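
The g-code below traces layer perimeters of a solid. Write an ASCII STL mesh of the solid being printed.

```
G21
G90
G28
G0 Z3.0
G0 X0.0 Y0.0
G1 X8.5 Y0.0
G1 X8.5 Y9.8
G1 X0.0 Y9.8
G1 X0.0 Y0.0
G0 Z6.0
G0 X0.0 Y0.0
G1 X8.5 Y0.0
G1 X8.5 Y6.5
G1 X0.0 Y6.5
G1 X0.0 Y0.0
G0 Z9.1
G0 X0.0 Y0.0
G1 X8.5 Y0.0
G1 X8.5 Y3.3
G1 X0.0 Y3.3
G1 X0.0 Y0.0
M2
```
solid part
  facet normal 0.0000 0.0000 -1.0000
    outer loop
      vertex 8.5 13.1 0.0
      vertex 8.5 0.0 0.0
      vertex 0.0 0.0 0.0
    endloop
  endfacet
  facet normal 0.0000 0.0000 -1.0000
    outer loop
      vertex 0.0 13.1 0.0
      vertex 8.5 13.1 0.0
      vertex 0.0 0.0 0.0
    endloop
  endfacet
  facet normal 0.0000 -1.0000 0.0000
    outer loop
      vertex 0.0 0.0 0.0
      vertex 8.5 0.0 0.0
      vertex 8.5 0.0 12.1
    endloop
  endfacet
  facet normal 0.0000 -1.0000 0.0000
    outer loop
      vertex 0.0 0.0 0.0
      vertex 8.5 0.0 12.1
      vertex 0.0 0.0 12.1
    endloop
  endfacet
  facet normal 0.0000 0.6785 0.7346
    outer loop
      vertex 0.0 0.0 12.1
      vertex 8.5 0.0 12.1
      vertex 8.5 13.1 0.0
    endloop
  endfacet
  facet normal 0.0000 0.6785 0.7346
    outer loop
      vertex 0.0 0.0 12.1
      vertex 8.5 13.1 0.0
      vertex 0.0 13.1 0.0
    endloop
  endfacet
  facet normal -1.0000 0.0000 0.0000
    outer loop
      vertex 0.0 0.0 12.1
      vertex 0.0 13.1 0.0
      vertex 0.0 0.0 0.0
    endloop
  endfacet
  facet normal 1.0000 0.0000 0.0000
    outer loop
      vertex 8.5 0.0 0.0
      vertex 8.5 13.1 0.0
      vertex 8.5 0.0 12.1
    endloop
  endfacet
endsolid part

The G0 Z moves step by Δz≈3.0 mm. The G1 loops shrink linearly with z, so the solid tapers from its base footprint up to z≈12.1. Closing with a flat bottom cap and the tapered top and triangulating gives 8 facets — a wedge (ramp): 8.5 × 13.1 mm base, rising to 12.1 mm along the y=0 edge and sloping linearly to z=0 at y=13.1.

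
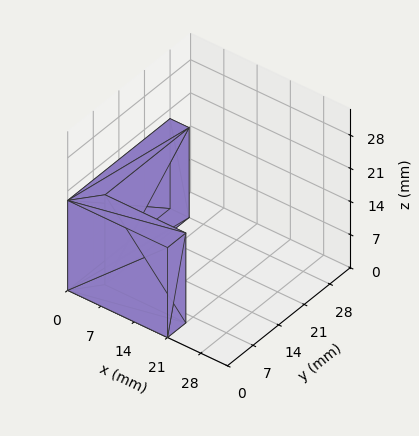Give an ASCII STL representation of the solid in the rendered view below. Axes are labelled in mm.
Reading the render: the shape is an L-shaped prism: outer 21 × 28 mm, arm thicknesses ≈ 5 mm (horizontal) and 4 mm (vertical), extruded 19 mm in z (dimensions read to the nearest mm from the axis ticks). For the STL, each face is triangulated and given an outward normal.

solid part
  facet normal 0.0000 0.0000 -1.0000
    outer loop
      vertex 21.0 5.0 0.0
      vertex 21.0 0.0 0.0
      vertex 0.0 0.0 0.0
    endloop
  endfacet
  facet normal 0.0000 0.0000 -1.0000
    outer loop
      vertex 4.0 5.0 0.0
      vertex 21.0 5.0 0.0
      vertex 0.0 0.0 0.0
    endloop
  endfacet
  facet normal 0.0000 0.0000 -1.0000
    outer loop
      vertex 4.0 28.0 0.0
      vertex 4.0 5.0 0.0
      vertex 0.0 0.0 0.0
    endloop
  endfacet
  facet normal 0.0000 0.0000 -1.0000
    outer loop
      vertex 0.0 28.0 0.0
      vertex 4.0 28.0 0.0
      vertex 0.0 0.0 0.0
    endloop
  endfacet
  facet normal 0.0000 0.0000 1.0000
    outer loop
      vertex 0.0 0.0 19.0
      vertex 21.0 0.0 19.0
      vertex 21.0 5.0 19.0
    endloop
  endfacet
  facet normal 0.0000 0.0000 1.0000
    outer loop
      vertex 0.0 0.0 19.0
      vertex 21.0 5.0 19.0
      vertex 4.0 5.0 19.0
    endloop
  endfacet
  facet normal 0.0000 0.0000 1.0000
    outer loop
      vertex 0.0 0.0 19.0
      vertex 4.0 5.0 19.0
      vertex 4.0 28.0 19.0
    endloop
  endfacet
  facet normal 0.0000 0.0000 1.0000
    outer loop
      vertex 0.0 0.0 19.0
      vertex 4.0 28.0 19.0
      vertex 0.0 28.0 19.0
    endloop
  endfacet
  facet normal 0.0000 -1.0000 0.0000
    outer loop
      vertex 0.0 0.0 0.0
      vertex 21.0 0.0 0.0
      vertex 21.0 0.0 19.0
    endloop
  endfacet
  facet normal 0.0000 -1.0000 0.0000
    outer loop
      vertex 0.0 0.0 0.0
      vertex 21.0 0.0 19.0
      vertex 0.0 0.0 19.0
    endloop
  endfacet
  facet normal 1.0000 0.0000 0.0000
    outer loop
      vertex 21.0 0.0 0.0
      vertex 21.0 5.0 0.0
      vertex 21.0 5.0 19.0
    endloop
  endfacet
  facet normal 1.0000 0.0000 0.0000
    outer loop
      vertex 21.0 0.0 0.0
      vertex 21.0 5.0 19.0
      vertex 21.0 0.0 19.0
    endloop
  endfacet
  facet normal 0.0000 1.0000 0.0000
    outer loop
      vertex 21.0 5.0 0.0
      vertex 4.0 5.0 0.0
      vertex 4.0 5.0 19.0
    endloop
  endfacet
  facet normal 0.0000 1.0000 0.0000
    outer loop
      vertex 21.0 5.0 0.0
      vertex 4.0 5.0 19.0
      vertex 21.0 5.0 19.0
    endloop
  endfacet
  facet normal 1.0000 0.0000 0.0000
    outer loop
      vertex 4.0 5.0 0.0
      vertex 4.0 28.0 0.0
      vertex 4.0 28.0 19.0
    endloop
  endfacet
  facet normal 1.0000 0.0000 0.0000
    outer loop
      vertex 4.0 5.0 0.0
      vertex 4.0 28.0 19.0
      vertex 4.0 5.0 19.0
    endloop
  endfacet
  facet normal 0.0000 1.0000 0.0000
    outer loop
      vertex 4.0 28.0 0.0
      vertex 0.0 28.0 0.0
      vertex 0.0 28.0 19.0
    endloop
  endfacet
  facet normal 0.0000 1.0000 0.0000
    outer loop
      vertex 4.0 28.0 0.0
      vertex 0.0 28.0 19.0
      vertex 4.0 28.0 19.0
    endloop
  endfacet
  facet normal -1.0000 0.0000 0.0000
    outer loop
      vertex 0.0 28.0 0.0
      vertex 0.0 0.0 0.0
      vertex 0.0 0.0 19.0
    endloop
  endfacet
  facet normal -1.0000 0.0000 0.0000
    outer loop
      vertex 0.0 28.0 0.0
      vertex 0.0 0.0 19.0
      vertex 0.0 28.0 19.0
    endloop
  endfacet
endsolid part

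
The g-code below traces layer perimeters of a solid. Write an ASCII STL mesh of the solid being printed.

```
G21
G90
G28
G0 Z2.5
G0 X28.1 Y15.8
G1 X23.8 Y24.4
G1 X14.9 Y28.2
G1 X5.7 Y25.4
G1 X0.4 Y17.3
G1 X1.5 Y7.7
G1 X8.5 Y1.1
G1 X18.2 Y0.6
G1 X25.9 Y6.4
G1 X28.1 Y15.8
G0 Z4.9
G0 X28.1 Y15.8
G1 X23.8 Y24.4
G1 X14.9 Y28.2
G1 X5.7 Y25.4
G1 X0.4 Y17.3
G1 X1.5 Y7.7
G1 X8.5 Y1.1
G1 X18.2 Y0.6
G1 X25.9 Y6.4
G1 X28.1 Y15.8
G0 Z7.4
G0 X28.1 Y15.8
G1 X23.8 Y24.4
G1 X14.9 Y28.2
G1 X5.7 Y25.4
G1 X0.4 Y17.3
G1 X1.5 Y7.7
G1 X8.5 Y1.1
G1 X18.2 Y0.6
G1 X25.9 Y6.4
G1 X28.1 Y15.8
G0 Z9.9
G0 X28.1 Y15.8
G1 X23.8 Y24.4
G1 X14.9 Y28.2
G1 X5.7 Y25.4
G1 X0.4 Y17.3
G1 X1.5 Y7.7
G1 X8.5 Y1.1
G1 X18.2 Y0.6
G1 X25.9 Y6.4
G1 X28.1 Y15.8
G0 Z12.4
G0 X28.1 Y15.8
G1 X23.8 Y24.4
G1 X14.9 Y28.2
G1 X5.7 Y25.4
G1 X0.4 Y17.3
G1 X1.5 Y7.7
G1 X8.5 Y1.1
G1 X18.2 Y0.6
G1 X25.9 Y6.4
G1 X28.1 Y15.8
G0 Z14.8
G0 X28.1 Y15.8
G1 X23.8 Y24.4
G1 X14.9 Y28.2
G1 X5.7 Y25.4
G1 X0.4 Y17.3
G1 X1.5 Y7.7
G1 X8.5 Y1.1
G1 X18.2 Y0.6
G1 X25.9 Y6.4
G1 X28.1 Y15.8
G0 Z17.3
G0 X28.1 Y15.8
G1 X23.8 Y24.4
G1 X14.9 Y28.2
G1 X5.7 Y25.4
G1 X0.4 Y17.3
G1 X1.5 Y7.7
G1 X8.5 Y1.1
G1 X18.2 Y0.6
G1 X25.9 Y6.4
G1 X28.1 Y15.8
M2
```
solid part
  facet normal 0.0000 0.0000 -1.0000
    outer loop
      vertex 14.9 28.2 0.0
      vertex 23.8 24.4 0.0
      vertex 28.1 15.8 0.0
    endloop
  endfacet
  facet normal 0.0000 0.0000 -1.0000
    outer loop
      vertex 5.7 25.4 0.0
      vertex 14.9 28.2 0.0
      vertex 28.1 15.8 0.0
    endloop
  endfacet
  facet normal 0.0000 0.0000 -1.0000
    outer loop
      vertex 0.4 17.3 0.0
      vertex 5.7 25.4 0.0
      vertex 28.1 15.8 0.0
    endloop
  endfacet
  facet normal 0.0000 0.0000 -1.0000
    outer loop
      vertex 1.5 7.7 0.0
      vertex 0.4 17.3 0.0
      vertex 28.1 15.8 0.0
    endloop
  endfacet
  facet normal 0.0000 0.0000 -1.0000
    outer loop
      vertex 8.5 1.1 0.0
      vertex 1.5 7.7 0.0
      vertex 28.1 15.8 0.0
    endloop
  endfacet
  facet normal 0.0000 0.0000 -1.0000
    outer loop
      vertex 18.2 0.6 0.0
      vertex 8.5 1.1 0.0
      vertex 28.1 15.8 0.0
    endloop
  endfacet
  facet normal 0.0000 0.0000 -1.0000
    outer loop
      vertex 25.9 6.4 0.0
      vertex 18.2 0.6 0.0
      vertex 28.1 15.8 0.0
    endloop
  endfacet
  facet normal 0.0000 0.0000 1.0000
    outer loop
      vertex 28.1 15.8 17.3
      vertex 23.8 24.4 17.3
      vertex 14.9 28.2 17.3
    endloop
  endfacet
  facet normal 0.0000 0.0000 1.0000
    outer loop
      vertex 28.1 15.8 17.3
      vertex 14.9 28.2 17.3
      vertex 5.7 25.4 17.3
    endloop
  endfacet
  facet normal 0.0000 0.0000 1.0000
    outer loop
      vertex 28.1 15.8 17.3
      vertex 5.7 25.4 17.3
      vertex 0.4 17.3 17.3
    endloop
  endfacet
  facet normal 0.0000 0.0000 1.0000
    outer loop
      vertex 28.1 15.8 17.3
      vertex 0.4 17.3 17.3
      vertex 1.5 7.7 17.3
    endloop
  endfacet
  facet normal 0.0000 0.0000 1.0000
    outer loop
      vertex 28.1 15.8 17.3
      vertex 1.5 7.7 17.3
      vertex 8.5 1.1 17.3
    endloop
  endfacet
  facet normal 0.0000 0.0000 1.0000
    outer loop
      vertex 28.1 15.8 17.3
      vertex 8.5 1.1 17.3
      vertex 18.2 0.6 17.3
    endloop
  endfacet
  facet normal 0.0000 0.0000 1.0000
    outer loop
      vertex 28.1 15.8 17.3
      vertex 18.2 0.6 17.3
      vertex 25.9 6.4 17.3
    endloop
  endfacet
  facet normal 0.8944 0.4472 0.0000
    outer loop
      vertex 28.1 15.8 0.0
      vertex 23.8 24.4 0.0
      vertex 23.8 24.4 17.3
    endloop
  endfacet
  facet normal 0.8944 0.4472 0.0000
    outer loop
      vertex 28.1 15.8 0.0
      vertex 23.8 24.4 17.3
      vertex 28.1 15.8 17.3
    endloop
  endfacet
  facet normal 0.3927 0.9197 0.0000
    outer loop
      vertex 23.8 24.4 0.0
      vertex 14.9 28.2 0.0
      vertex 14.9 28.2 17.3
    endloop
  endfacet
  facet normal 0.3927 0.9197 0.0000
    outer loop
      vertex 23.8 24.4 0.0
      vertex 14.9 28.2 17.3
      vertex 23.8 24.4 17.3
    endloop
  endfacet
  facet normal -0.2912 0.9567 0.0000
    outer loop
      vertex 14.9 28.2 0.0
      vertex 5.7 25.4 0.0
      vertex 5.7 25.4 17.3
    endloop
  endfacet
  facet normal -0.2912 0.9567 0.0000
    outer loop
      vertex 14.9 28.2 0.0
      vertex 5.7 25.4 17.3
      vertex 14.9 28.2 17.3
    endloop
  endfacet
  facet normal -0.8368 0.5475 0.0000
    outer loop
      vertex 5.7 25.4 0.0
      vertex 0.4 17.3 0.0
      vertex 0.4 17.3 17.3
    endloop
  endfacet
  facet normal -0.8368 0.5475 0.0000
    outer loop
      vertex 5.7 25.4 0.0
      vertex 0.4 17.3 17.3
      vertex 5.7 25.4 17.3
    endloop
  endfacet
  facet normal -0.9935 -0.1138 0.0000
    outer loop
      vertex 0.4 17.3 0.0
      vertex 1.5 7.7 0.0
      vertex 1.5 7.7 17.3
    endloop
  endfacet
  facet normal -0.9935 -0.1138 0.0000
    outer loop
      vertex 0.4 17.3 0.0
      vertex 1.5 7.7 17.3
      vertex 0.4 17.3 17.3
    endloop
  endfacet
  facet normal -0.6860 -0.7276 0.0000
    outer loop
      vertex 1.5 7.7 0.0
      vertex 8.5 1.1 0.0
      vertex 8.5 1.1 17.3
    endloop
  endfacet
  facet normal -0.6860 -0.7276 0.0000
    outer loop
      vertex 1.5 7.7 0.0
      vertex 8.5 1.1 17.3
      vertex 1.5 7.7 17.3
    endloop
  endfacet
  facet normal -0.0515 -0.9987 0.0000
    outer loop
      vertex 8.5 1.1 0.0
      vertex 18.2 0.6 0.0
      vertex 18.2 0.6 17.3
    endloop
  endfacet
  facet normal -0.0515 -0.9987 0.0000
    outer loop
      vertex 8.5 1.1 0.0
      vertex 18.2 0.6 17.3
      vertex 8.5 1.1 17.3
    endloop
  endfacet
  facet normal 0.6017 -0.7988 0.0000
    outer loop
      vertex 18.2 0.6 0.0
      vertex 25.9 6.4 0.0
      vertex 25.9 6.4 17.3
    endloop
  endfacet
  facet normal 0.6017 -0.7988 0.0000
    outer loop
      vertex 18.2 0.6 0.0
      vertex 25.9 6.4 17.3
      vertex 18.2 0.6 17.3
    endloop
  endfacet
  facet normal 0.9737 -0.2279 0.0000
    outer loop
      vertex 25.9 6.4 0.0
      vertex 28.1 15.8 0.0
      vertex 28.1 15.8 17.3
    endloop
  endfacet
  facet normal 0.9737 -0.2279 0.0000
    outer loop
      vertex 25.9 6.4 0.0
      vertex 28.1 15.8 17.3
      vertex 25.9 6.4 17.3
    endloop
  endfacet
endsolid part

The G0 Z moves step by Δz≈2.5 mm. Every layer's G1 loop is the same polygon, so the solid is a straight extrusion of it from z=0 to z≈17.3. Closing with flat bottom and top caps and triangulating gives 32 facets — a regular 9-sided prism (a cylinder approximated with 9 flat sides), circumscribed radius ≈ 14.1 mm, height ≈ 17.3 mm.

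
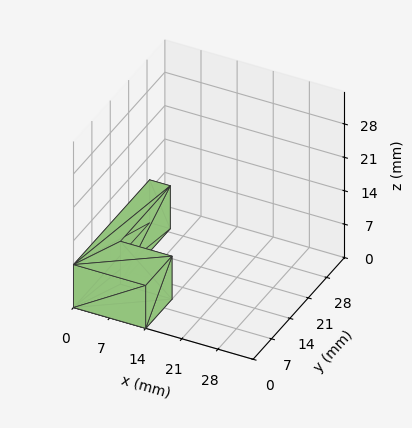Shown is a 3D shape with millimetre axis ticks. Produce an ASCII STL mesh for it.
Reading the render: the shape is an L-shaped prism: outer 14 × 29 mm, arm thicknesses ≈ 10 mm (horizontal) and 4 mm (vertical), extruded 9 mm in z (dimensions read to the nearest mm from the axis ticks). For the STL, each face is triangulated and given an outward normal.

solid part
  facet normal 0.0000 0.0000 -1.0000
    outer loop
      vertex 14.000 10.000 0.000
      vertex 14.000 0.000 0.000
      vertex 0.000 0.000 0.000
    endloop
  endfacet
  facet normal 0.0000 0.0000 -1.0000
    outer loop
      vertex 4.000 10.000 0.000
      vertex 14.000 10.000 0.000
      vertex 0.000 0.000 0.000
    endloop
  endfacet
  facet normal 0.0000 0.0000 -1.0000
    outer loop
      vertex 4.000 29.000 0.000
      vertex 4.000 10.000 0.000
      vertex 0.000 0.000 0.000
    endloop
  endfacet
  facet normal 0.0000 0.0000 -1.0000
    outer loop
      vertex 0.000 29.000 0.000
      vertex 4.000 29.000 0.000
      vertex 0.000 0.000 0.000
    endloop
  endfacet
  facet normal 0.0000 0.0000 1.0000
    outer loop
      vertex 0.000 0.000 9.000
      vertex 14.000 0.000 9.000
      vertex 14.000 10.000 9.000
    endloop
  endfacet
  facet normal 0.0000 0.0000 1.0000
    outer loop
      vertex 0.000 0.000 9.000
      vertex 14.000 10.000 9.000
      vertex 4.000 10.000 9.000
    endloop
  endfacet
  facet normal 0.0000 0.0000 1.0000
    outer loop
      vertex 0.000 0.000 9.000
      vertex 4.000 10.000 9.000
      vertex 4.000 29.000 9.000
    endloop
  endfacet
  facet normal 0.0000 0.0000 1.0000
    outer loop
      vertex 0.000 0.000 9.000
      vertex 4.000 29.000 9.000
      vertex 0.000 29.000 9.000
    endloop
  endfacet
  facet normal 0.0000 -1.0000 0.0000
    outer loop
      vertex 0.000 0.000 0.000
      vertex 14.000 0.000 0.000
      vertex 14.000 0.000 9.000
    endloop
  endfacet
  facet normal 0.0000 -1.0000 0.0000
    outer loop
      vertex 0.000 0.000 0.000
      vertex 14.000 0.000 9.000
      vertex 0.000 0.000 9.000
    endloop
  endfacet
  facet normal 1.0000 0.0000 0.0000
    outer loop
      vertex 14.000 0.000 0.000
      vertex 14.000 10.000 0.000
      vertex 14.000 10.000 9.000
    endloop
  endfacet
  facet normal 1.0000 0.0000 0.0000
    outer loop
      vertex 14.000 0.000 0.000
      vertex 14.000 10.000 9.000
      vertex 14.000 0.000 9.000
    endloop
  endfacet
  facet normal 0.0000 1.0000 0.0000
    outer loop
      vertex 14.000 10.000 0.000
      vertex 4.000 10.000 0.000
      vertex 4.000 10.000 9.000
    endloop
  endfacet
  facet normal 0.0000 1.0000 0.0000
    outer loop
      vertex 14.000 10.000 0.000
      vertex 4.000 10.000 9.000
      vertex 14.000 10.000 9.000
    endloop
  endfacet
  facet normal 1.0000 0.0000 0.0000
    outer loop
      vertex 4.000 10.000 0.000
      vertex 4.000 29.000 0.000
      vertex 4.000 29.000 9.000
    endloop
  endfacet
  facet normal 1.0000 0.0000 0.0000
    outer loop
      vertex 4.000 10.000 0.000
      vertex 4.000 29.000 9.000
      vertex 4.000 10.000 9.000
    endloop
  endfacet
  facet normal 0.0000 1.0000 0.0000
    outer loop
      vertex 4.000 29.000 0.000
      vertex 0.000 29.000 0.000
      vertex 0.000 29.000 9.000
    endloop
  endfacet
  facet normal 0.0000 1.0000 0.0000
    outer loop
      vertex 4.000 29.000 0.000
      vertex 0.000 29.000 9.000
      vertex 4.000 29.000 9.000
    endloop
  endfacet
  facet normal -1.0000 0.0000 0.0000
    outer loop
      vertex 0.000 29.000 0.000
      vertex 0.000 0.000 0.000
      vertex 0.000 0.000 9.000
    endloop
  endfacet
  facet normal -1.0000 0.0000 0.0000
    outer loop
      vertex 0.000 29.000 0.000
      vertex 0.000 0.000 9.000
      vertex 0.000 29.000 9.000
    endloop
  endfacet
endsolid part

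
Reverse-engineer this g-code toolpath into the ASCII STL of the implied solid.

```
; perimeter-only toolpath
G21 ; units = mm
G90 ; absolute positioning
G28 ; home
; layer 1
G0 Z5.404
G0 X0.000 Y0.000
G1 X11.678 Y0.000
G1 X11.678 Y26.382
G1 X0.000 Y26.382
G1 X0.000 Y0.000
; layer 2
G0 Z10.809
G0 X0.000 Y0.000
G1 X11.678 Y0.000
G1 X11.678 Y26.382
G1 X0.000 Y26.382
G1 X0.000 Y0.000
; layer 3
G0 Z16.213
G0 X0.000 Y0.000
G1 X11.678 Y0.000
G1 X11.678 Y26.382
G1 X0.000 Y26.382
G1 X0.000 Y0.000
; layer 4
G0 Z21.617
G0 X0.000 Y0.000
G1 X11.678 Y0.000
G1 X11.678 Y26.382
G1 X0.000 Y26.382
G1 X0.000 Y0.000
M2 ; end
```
solid part
  facet normal 0.0000 0.0000 -1.0000
    outer loop
      vertex 11.678 26.382 0.000
      vertex 11.678 0.000 0.000
      vertex 0.000 0.000 0.000
    endloop
  endfacet
  facet normal 0.0000 0.0000 -1.0000
    outer loop
      vertex 0.000 26.382 0.000
      vertex 11.678 26.382 0.000
      vertex 0.000 0.000 0.000
    endloop
  endfacet
  facet normal 0.0000 0.0000 1.0000
    outer loop
      vertex 0.000 0.000 21.617
      vertex 11.678 0.000 21.617
      vertex 11.678 26.382 21.617
    endloop
  endfacet
  facet normal 0.0000 0.0000 1.0000
    outer loop
      vertex 0.000 0.000 21.617
      vertex 11.678 26.382 21.617
      vertex 0.000 26.382 21.617
    endloop
  endfacet
  facet normal 0.0000 -1.0000 0.0000
    outer loop
      vertex 0.000 0.000 0.000
      vertex 11.678 0.000 0.000
      vertex 11.678 0.000 21.617
    endloop
  endfacet
  facet normal 0.0000 -1.0000 0.0000
    outer loop
      vertex 0.000 0.000 0.000
      vertex 11.678 0.000 21.617
      vertex 0.000 0.000 21.617
    endloop
  endfacet
  facet normal 0.0000 1.0000 0.0000
    outer loop
      vertex 11.678 26.382 21.617
      vertex 11.678 26.382 0.000
      vertex 0.000 26.382 0.000
    endloop
  endfacet
  facet normal 0.0000 1.0000 0.0000
    outer loop
      vertex 0.000 26.382 21.617
      vertex 11.678 26.382 21.617
      vertex 0.000 26.382 0.000
    endloop
  endfacet
  facet normal -1.0000 0.0000 0.0000
    outer loop
      vertex 0.000 26.382 21.617
      vertex 0.000 26.382 0.000
      vertex 0.000 0.000 0.000
    endloop
  endfacet
  facet normal -1.0000 0.0000 0.0000
    outer loop
      vertex 0.000 0.000 21.617
      vertex 0.000 26.382 21.617
      vertex 0.000 0.000 0.000
    endloop
  endfacet
  facet normal 1.0000 0.0000 0.0000
    outer loop
      vertex 11.678 0.000 0.000
      vertex 11.678 26.382 0.000
      vertex 11.678 26.382 21.617
    endloop
  endfacet
  facet normal 1.0000 0.0000 0.0000
    outer loop
      vertex 11.678 0.000 0.000
      vertex 11.678 26.382 21.617
      vertex 11.678 0.000 21.617
    endloop
  endfacet
endsolid part

The G0 Z moves step by Δz≈5.404 mm. Every layer's G1 loop is the same polygon, so the solid is a straight extrusion of it from z=0 to z≈21.6. Closing with flat bottom and top caps and triangulating gives 12 facets — a rectangular box, roughly 11.7 × 26.4 mm footprint and 21.6 mm tall.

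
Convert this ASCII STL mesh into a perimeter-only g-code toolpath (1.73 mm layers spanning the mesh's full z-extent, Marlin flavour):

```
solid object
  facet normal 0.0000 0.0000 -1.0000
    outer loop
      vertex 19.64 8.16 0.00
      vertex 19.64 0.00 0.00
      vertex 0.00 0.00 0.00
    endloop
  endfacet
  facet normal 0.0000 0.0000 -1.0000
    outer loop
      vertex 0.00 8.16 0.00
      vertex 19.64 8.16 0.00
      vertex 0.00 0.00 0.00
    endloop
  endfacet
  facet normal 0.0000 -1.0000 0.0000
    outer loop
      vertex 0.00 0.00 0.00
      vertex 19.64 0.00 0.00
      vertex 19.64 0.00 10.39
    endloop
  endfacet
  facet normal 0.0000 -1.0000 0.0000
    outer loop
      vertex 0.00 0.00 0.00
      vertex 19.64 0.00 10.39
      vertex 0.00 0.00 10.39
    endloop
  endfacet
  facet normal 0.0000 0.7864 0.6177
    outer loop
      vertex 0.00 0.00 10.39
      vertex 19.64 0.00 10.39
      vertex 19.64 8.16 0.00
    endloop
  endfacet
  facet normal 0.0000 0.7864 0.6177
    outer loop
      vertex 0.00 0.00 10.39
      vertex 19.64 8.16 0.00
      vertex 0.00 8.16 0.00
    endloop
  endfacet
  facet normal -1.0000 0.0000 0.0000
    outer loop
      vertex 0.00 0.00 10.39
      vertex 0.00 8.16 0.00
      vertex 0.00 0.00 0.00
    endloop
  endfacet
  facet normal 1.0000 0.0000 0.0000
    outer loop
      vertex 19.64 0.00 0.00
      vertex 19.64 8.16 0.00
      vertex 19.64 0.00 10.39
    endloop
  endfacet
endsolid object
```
; perimeter-only toolpath
G21 ; units = mm
G90 ; absolute positioning
G28 ; home
; layer 1
G0 Z1.73
G0 X0.00 Y0.00
G1 X19.64 Y0.00
G1 X19.64 Y6.80
G1 X0.00 Y6.80
G1 X0.00 Y0.00
; layer 2
G0 Z3.46
G0 X0.00 Y0.00
G1 X19.64 Y0.00
G1 X19.64 Y5.44
G1 X0.00 Y5.44
G1 X0.00 Y0.00
; layer 3
G0 Z5.20
G0 X0.00 Y0.00
G1 X19.64 Y0.00
G1 X19.64 Y4.08
G1 X0.00 Y4.08
G1 X0.00 Y0.00
; layer 4
G0 Z6.93
G0 X0.00 Y0.00
G1 X19.64 Y0.00
G1 X19.64 Y2.72
G1 X0.00 Y2.72
G1 X0.00 Y0.00
; layer 5
G0 Z8.66
G0 X0.00 Y0.00
G1 X19.64 Y0.00
G1 X19.64 Y1.36
G1 X0.00 Y1.36
G1 X0.00 Y0.00
M2 ; end

The solid is a wedge (ramp): 19.6 × 8.16 mm base, rising to 10.4 mm along the y=0 edge and sloping linearly to z=0 at y=8.16. Slicing at Δz = 1.73 mm — 6 equal slices spanning the solid's height, so layer i sits at z = i·h/6 — gives 5 non-empty perimeters. Each is a 4-segment closed polygon; G0 lifts to the layer z and rapids to the start vertex, then G1 traces the edges. The cross-section shrinks linearly with z (the slice at the apex is degenerate and omitted).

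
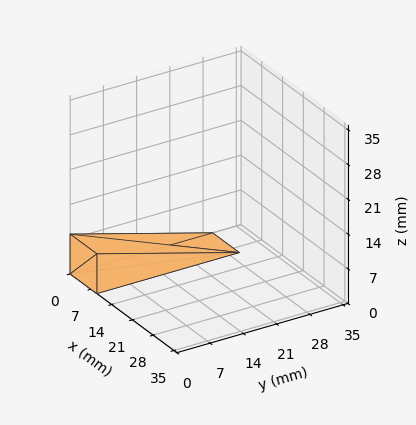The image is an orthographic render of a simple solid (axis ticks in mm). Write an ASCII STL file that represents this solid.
Reading the render: the shape is a wedge (ramp): 9 × 30 mm base, rising to 8 mm along the y=0 edge and sloping linearly to z=0 at y=30 (dimensions read to the nearest mm from the axis ticks). For the STL, each face is triangulated and given an outward normal.

solid part
  facet normal 0.0000 0.0000 -1.0000
    outer loop
      vertex 9.000 30.000 0.000
      vertex 9.000 0.000 0.000
      vertex 0.000 0.000 0.000
    endloop
  endfacet
  facet normal 0.0000 0.0000 -1.0000
    outer loop
      vertex 0.000 30.000 0.000
      vertex 9.000 30.000 0.000
      vertex 0.000 0.000 0.000
    endloop
  endfacet
  facet normal 0.0000 -1.0000 0.0000
    outer loop
      vertex 0.000 0.000 0.000
      vertex 9.000 0.000 0.000
      vertex 9.000 0.000 8.000
    endloop
  endfacet
  facet normal 0.0000 -1.0000 0.0000
    outer loop
      vertex 0.000 0.000 0.000
      vertex 9.000 0.000 8.000
      vertex 0.000 0.000 8.000
    endloop
  endfacet
  facet normal 0.0000 0.2577 0.9662
    outer loop
      vertex 0.000 0.000 8.000
      vertex 9.000 0.000 8.000
      vertex 9.000 30.000 0.000
    endloop
  endfacet
  facet normal 0.0000 0.2577 0.9662
    outer loop
      vertex 0.000 0.000 8.000
      vertex 9.000 30.000 0.000
      vertex 0.000 30.000 0.000
    endloop
  endfacet
  facet normal -1.0000 0.0000 0.0000
    outer loop
      vertex 0.000 0.000 8.000
      vertex 0.000 30.000 0.000
      vertex 0.000 0.000 0.000
    endloop
  endfacet
  facet normal 1.0000 0.0000 0.0000
    outer loop
      vertex 9.000 0.000 0.000
      vertex 9.000 30.000 0.000
      vertex 9.000 0.000 8.000
    endloop
  endfacet
endsolid part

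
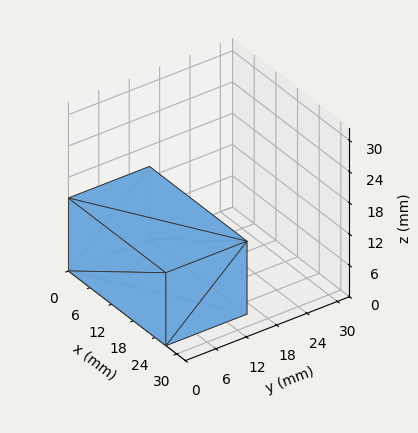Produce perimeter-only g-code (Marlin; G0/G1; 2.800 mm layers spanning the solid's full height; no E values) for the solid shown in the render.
Reading the render: the shape is a rectangular box, roughly 27 × 16 mm footprint and 14 mm tall (dimensions read to the nearest mm from the axis ticks). For the g-code, the solid's height is divided into equal slices at the stated Δz and each level perimeter traced with G1 moves after a G0 lift.

; perimeter-only toolpath
G21 ; units = mm
G90 ; absolute positioning
G28 ; home
; layer 1
G0 Z2.800
G0 X0.000 Y0.000
G1 X27.000 Y0.000
G1 X27.000 Y16.000
G1 X0.000 Y16.000
G1 X0.000 Y0.000
; layer 2
G0 Z5.600
G0 X0.000 Y0.000
G1 X27.000 Y0.000
G1 X27.000 Y16.000
G1 X0.000 Y16.000
G1 X0.000 Y0.000
; layer 3
G0 Z8.400
G0 X0.000 Y0.000
G1 X27.000 Y0.000
G1 X27.000 Y16.000
G1 X0.000 Y16.000
G1 X0.000 Y0.000
; layer 4
G0 Z11.200
G0 X0.000 Y0.000
G1 X27.000 Y0.000
G1 X27.000 Y16.000
G1 X0.000 Y16.000
G1 X0.000 Y0.000
; layer 5
G0 Z14.000
G0 X0.000 Y0.000
G1 X27.000 Y0.000
G1 X27.000 Y16.000
G1 X0.000 Y16.000
G1 X0.000 Y0.000
M2 ; end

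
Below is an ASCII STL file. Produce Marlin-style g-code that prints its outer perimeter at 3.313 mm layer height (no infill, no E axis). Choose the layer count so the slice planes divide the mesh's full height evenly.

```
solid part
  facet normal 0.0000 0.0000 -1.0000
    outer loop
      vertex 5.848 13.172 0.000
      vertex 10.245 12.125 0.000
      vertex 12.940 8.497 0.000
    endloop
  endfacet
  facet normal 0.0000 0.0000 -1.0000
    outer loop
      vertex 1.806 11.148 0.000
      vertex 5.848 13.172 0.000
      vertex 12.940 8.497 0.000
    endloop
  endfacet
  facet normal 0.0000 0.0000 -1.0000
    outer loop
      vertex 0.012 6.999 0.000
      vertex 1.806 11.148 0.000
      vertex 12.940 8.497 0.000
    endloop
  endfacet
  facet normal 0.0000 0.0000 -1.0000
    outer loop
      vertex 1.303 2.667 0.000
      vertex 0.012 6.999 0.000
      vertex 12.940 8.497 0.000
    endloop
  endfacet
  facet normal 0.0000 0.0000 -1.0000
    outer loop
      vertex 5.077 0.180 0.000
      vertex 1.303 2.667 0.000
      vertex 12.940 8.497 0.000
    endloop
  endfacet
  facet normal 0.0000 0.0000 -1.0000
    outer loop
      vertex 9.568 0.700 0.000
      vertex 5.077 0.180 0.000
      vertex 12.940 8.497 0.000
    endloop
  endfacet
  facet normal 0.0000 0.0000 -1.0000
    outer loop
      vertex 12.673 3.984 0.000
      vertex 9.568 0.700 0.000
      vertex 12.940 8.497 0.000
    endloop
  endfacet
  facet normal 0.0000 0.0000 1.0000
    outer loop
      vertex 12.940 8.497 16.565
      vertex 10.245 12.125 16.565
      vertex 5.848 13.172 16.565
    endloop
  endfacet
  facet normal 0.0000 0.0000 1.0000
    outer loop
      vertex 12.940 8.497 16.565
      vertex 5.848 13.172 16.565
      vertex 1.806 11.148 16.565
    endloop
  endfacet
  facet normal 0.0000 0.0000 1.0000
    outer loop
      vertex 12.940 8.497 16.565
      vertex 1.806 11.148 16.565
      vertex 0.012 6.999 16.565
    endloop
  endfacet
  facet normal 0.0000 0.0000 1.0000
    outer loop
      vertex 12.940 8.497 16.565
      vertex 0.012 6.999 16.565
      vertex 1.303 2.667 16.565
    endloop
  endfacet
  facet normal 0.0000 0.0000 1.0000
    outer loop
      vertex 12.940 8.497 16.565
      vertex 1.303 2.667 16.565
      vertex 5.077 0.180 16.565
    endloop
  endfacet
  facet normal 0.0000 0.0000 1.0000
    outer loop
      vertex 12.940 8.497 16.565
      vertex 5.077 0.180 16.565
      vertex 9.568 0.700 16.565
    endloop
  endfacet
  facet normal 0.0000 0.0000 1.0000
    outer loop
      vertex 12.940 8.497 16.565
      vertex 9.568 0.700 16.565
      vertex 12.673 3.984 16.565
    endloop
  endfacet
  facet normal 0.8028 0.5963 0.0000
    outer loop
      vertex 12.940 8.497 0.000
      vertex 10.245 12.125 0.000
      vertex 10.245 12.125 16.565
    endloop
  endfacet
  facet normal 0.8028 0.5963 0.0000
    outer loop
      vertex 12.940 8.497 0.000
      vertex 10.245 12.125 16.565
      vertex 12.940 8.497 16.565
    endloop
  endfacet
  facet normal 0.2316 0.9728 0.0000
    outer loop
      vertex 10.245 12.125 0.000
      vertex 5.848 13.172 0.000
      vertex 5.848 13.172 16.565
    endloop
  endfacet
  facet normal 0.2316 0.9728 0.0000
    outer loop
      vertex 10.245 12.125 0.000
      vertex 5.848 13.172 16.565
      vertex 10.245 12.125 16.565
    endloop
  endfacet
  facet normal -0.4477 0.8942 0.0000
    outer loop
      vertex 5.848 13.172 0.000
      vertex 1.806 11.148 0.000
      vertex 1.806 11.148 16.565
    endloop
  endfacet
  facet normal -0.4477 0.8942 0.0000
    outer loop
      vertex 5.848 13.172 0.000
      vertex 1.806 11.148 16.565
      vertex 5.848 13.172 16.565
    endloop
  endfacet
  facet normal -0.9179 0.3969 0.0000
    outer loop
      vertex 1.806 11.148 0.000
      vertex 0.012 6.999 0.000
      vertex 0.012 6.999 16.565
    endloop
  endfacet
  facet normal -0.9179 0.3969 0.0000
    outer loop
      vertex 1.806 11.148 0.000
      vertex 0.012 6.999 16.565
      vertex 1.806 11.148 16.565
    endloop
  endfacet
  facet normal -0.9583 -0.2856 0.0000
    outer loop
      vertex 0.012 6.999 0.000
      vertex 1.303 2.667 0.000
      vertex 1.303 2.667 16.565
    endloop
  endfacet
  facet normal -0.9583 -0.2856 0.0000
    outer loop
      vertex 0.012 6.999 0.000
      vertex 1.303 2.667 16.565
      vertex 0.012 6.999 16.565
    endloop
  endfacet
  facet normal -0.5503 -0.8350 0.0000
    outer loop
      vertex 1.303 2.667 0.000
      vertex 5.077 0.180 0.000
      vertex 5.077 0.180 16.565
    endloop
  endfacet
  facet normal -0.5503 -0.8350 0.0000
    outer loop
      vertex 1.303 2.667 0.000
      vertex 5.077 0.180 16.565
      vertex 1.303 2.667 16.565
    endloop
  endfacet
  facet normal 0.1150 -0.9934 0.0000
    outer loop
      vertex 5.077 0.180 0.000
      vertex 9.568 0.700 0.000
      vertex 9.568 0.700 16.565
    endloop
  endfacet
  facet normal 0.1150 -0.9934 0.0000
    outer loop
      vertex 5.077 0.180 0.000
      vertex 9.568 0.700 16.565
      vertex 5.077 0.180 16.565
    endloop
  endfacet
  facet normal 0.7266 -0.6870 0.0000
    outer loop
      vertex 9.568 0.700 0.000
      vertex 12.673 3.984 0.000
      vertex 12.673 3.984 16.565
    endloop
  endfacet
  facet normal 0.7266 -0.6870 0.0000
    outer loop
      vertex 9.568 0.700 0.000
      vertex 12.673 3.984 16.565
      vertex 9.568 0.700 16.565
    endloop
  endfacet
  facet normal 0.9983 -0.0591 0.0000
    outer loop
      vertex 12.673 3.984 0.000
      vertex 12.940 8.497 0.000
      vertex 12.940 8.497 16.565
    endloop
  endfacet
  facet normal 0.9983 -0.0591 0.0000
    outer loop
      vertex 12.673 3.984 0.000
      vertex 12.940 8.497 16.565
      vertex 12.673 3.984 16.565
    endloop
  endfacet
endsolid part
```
; perimeter-only toolpath
G21 ; units = mm
G90 ; absolute positioning
G28 ; home
; layer 1
G0 Z3.313
G0 X12.940 Y8.497
G1 X10.245 Y12.125
G1 X5.848 Y13.172
G1 X1.806 Y11.148
G1 X0.012 Y6.999
G1 X1.303 Y2.667
G1 X5.077 Y0.180
G1 X9.568 Y0.700
G1 X12.673 Y3.984
G1 X12.940 Y8.497
; layer 2
G0 Z6.626
G0 X12.940 Y8.497
G1 X10.245 Y12.125
G1 X5.848 Y13.172
G1 X1.806 Y11.148
G1 X0.012 Y6.999
G1 X1.303 Y2.667
G1 X5.077 Y0.180
G1 X9.568 Y0.700
G1 X12.673 Y3.984
G1 X12.940 Y8.497
; layer 3
G0 Z9.939
G0 X12.940 Y8.497
G1 X10.245 Y12.125
G1 X5.848 Y13.172
G1 X1.806 Y11.148
G1 X0.012 Y6.999
G1 X1.303 Y2.667
G1 X5.077 Y0.180
G1 X9.568 Y0.700
G1 X12.673 Y3.984
G1 X12.940 Y8.497
; layer 4
G0 Z13.252
G0 X12.940 Y8.497
G1 X10.245 Y12.125
G1 X5.848 Y13.172
G1 X1.806 Y11.148
G1 X0.012 Y6.999
G1 X1.303 Y2.667
G1 X5.077 Y0.180
G1 X9.568 Y0.700
G1 X12.673 Y3.984
G1 X12.940 Y8.497
; layer 5
G0 Z16.565
G0 X12.940 Y8.497
G1 X10.245 Y12.125
G1 X5.848 Y13.172
G1 X1.806 Y11.148
G1 X0.012 Y6.999
G1 X1.303 Y2.667
G1 X5.077 Y0.180
G1 X9.568 Y0.700
G1 X12.673 Y3.984
G1 X12.940 Y8.497
M2 ; end

The solid is a regular 9-sided prism (a cylinder approximated with 9 flat sides), circumscribed radius ≈ 6.61 mm, height ≈ 16.6 mm. Slicing at Δz = 3.313 mm — 5 equal slices spanning the solid's height, so layer i sits at z = i·h/5 — gives 5 non-empty perimeters. Each is a 9-segment closed polygon; G0 lifts to the layer z and rapids to the start vertex, then G1 traces the edges.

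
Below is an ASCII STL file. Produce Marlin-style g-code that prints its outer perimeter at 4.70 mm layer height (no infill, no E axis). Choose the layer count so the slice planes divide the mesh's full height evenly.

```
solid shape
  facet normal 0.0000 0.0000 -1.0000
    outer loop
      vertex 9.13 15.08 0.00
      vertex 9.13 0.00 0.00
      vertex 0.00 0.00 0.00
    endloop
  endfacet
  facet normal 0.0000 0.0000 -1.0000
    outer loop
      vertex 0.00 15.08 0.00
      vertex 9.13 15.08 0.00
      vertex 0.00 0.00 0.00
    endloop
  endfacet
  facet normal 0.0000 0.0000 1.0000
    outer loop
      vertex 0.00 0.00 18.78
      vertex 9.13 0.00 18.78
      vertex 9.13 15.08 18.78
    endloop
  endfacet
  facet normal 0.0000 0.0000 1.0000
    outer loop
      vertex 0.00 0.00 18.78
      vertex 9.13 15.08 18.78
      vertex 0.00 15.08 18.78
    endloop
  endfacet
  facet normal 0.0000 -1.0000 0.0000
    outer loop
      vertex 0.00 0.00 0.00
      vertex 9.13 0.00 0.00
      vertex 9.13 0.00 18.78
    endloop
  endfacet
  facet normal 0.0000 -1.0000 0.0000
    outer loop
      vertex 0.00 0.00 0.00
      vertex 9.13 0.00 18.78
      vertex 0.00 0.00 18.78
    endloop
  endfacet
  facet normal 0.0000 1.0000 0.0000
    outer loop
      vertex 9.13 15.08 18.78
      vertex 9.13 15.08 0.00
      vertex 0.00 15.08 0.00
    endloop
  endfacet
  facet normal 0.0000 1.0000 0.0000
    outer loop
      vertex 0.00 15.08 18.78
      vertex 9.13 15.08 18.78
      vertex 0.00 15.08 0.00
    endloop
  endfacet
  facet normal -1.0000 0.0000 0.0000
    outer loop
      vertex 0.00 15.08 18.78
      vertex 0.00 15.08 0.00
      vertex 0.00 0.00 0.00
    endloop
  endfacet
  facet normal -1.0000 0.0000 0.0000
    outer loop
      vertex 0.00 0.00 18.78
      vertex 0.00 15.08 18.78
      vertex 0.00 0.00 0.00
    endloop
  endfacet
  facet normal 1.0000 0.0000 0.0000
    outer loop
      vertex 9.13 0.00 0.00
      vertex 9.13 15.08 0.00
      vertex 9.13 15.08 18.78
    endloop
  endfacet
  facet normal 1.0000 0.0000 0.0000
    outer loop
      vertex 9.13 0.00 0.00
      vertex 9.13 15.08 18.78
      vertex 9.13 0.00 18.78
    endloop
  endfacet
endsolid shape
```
; perimeter-only toolpath
G21 ; units = mm
G90 ; absolute positioning
G28 ; home
; layer 1
G0 Z4.70
G0 X0.00 Y0.00
G1 X9.13 Y0.00
G1 X9.13 Y15.08
G1 X0.00 Y15.08
G1 X0.00 Y0.00
; layer 2
G0 Z9.39
G0 X0.00 Y0.00
G1 X9.13 Y0.00
G1 X9.13 Y15.08
G1 X0.00 Y15.08
G1 X0.00 Y0.00
; layer 3
G0 Z14.09
G0 X0.00 Y0.00
G1 X9.13 Y0.00
G1 X9.13 Y15.08
G1 X0.00 Y15.08
G1 X0.00 Y0.00
; layer 4
G0 Z18.78
G0 X0.00 Y0.00
G1 X9.13 Y0.00
G1 X9.13 Y15.08
G1 X0.00 Y15.08
G1 X0.00 Y0.00
M2 ; end

The solid is a rectangular box, roughly 9.13 × 15.1 mm footprint and 18.8 mm tall. Slicing at Δz = 4.70 mm — 4 equal slices spanning the solid's height, so layer i sits at z = i·h/4 — gives 4 non-empty perimeters. Each is a 4-segment closed polygon; G0 lifts to the layer z and rapids to the start vertex, then G1 traces the edges.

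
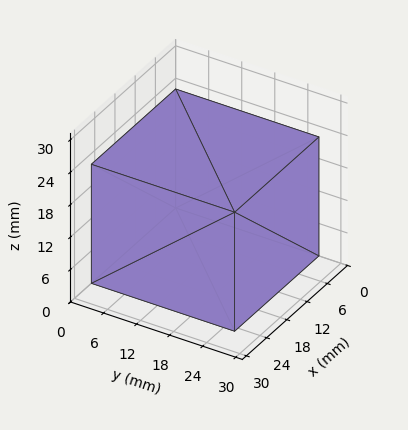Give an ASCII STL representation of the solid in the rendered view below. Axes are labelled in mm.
Reading the render: the shape is a rectangular box, roughly 25 × 26 mm footprint and 22 mm tall (dimensions read to the nearest mm from the axis ticks). For the STL, each face is triangulated and given an outward normal.

solid part
  facet normal 0.0000 0.0000 -1.0000
    outer loop
      vertex 25.0 26.0 0.0
      vertex 25.0 0.0 0.0
      vertex 0.0 0.0 0.0
    endloop
  endfacet
  facet normal 0.0000 0.0000 -1.0000
    outer loop
      vertex 0.0 26.0 0.0
      vertex 25.0 26.0 0.0
      vertex 0.0 0.0 0.0
    endloop
  endfacet
  facet normal 0.0000 0.0000 1.0000
    outer loop
      vertex 0.0 0.0 22.0
      vertex 25.0 0.0 22.0
      vertex 25.0 26.0 22.0
    endloop
  endfacet
  facet normal 0.0000 0.0000 1.0000
    outer loop
      vertex 0.0 0.0 22.0
      vertex 25.0 26.0 22.0
      vertex 0.0 26.0 22.0
    endloop
  endfacet
  facet normal 0.0000 -1.0000 0.0000
    outer loop
      vertex 0.0 0.0 0.0
      vertex 25.0 0.0 0.0
      vertex 25.0 0.0 22.0
    endloop
  endfacet
  facet normal 0.0000 -1.0000 0.0000
    outer loop
      vertex 0.0 0.0 0.0
      vertex 25.0 0.0 22.0
      vertex 0.0 0.0 22.0
    endloop
  endfacet
  facet normal 0.0000 1.0000 0.0000
    outer loop
      vertex 25.0 26.0 22.0
      vertex 25.0 26.0 0.0
      vertex 0.0 26.0 0.0
    endloop
  endfacet
  facet normal 0.0000 1.0000 0.0000
    outer loop
      vertex 0.0 26.0 22.0
      vertex 25.0 26.0 22.0
      vertex 0.0 26.0 0.0
    endloop
  endfacet
  facet normal -1.0000 0.0000 0.0000
    outer loop
      vertex 0.0 26.0 22.0
      vertex 0.0 26.0 0.0
      vertex 0.0 0.0 0.0
    endloop
  endfacet
  facet normal -1.0000 0.0000 0.0000
    outer loop
      vertex 0.0 0.0 22.0
      vertex 0.0 26.0 22.0
      vertex 0.0 0.0 0.0
    endloop
  endfacet
  facet normal 1.0000 0.0000 0.0000
    outer loop
      vertex 25.0 0.0 0.0
      vertex 25.0 26.0 0.0
      vertex 25.0 26.0 22.0
    endloop
  endfacet
  facet normal 1.0000 0.0000 0.0000
    outer loop
      vertex 25.0 0.0 0.0
      vertex 25.0 26.0 22.0
      vertex 25.0 0.0 22.0
    endloop
  endfacet
endsolid part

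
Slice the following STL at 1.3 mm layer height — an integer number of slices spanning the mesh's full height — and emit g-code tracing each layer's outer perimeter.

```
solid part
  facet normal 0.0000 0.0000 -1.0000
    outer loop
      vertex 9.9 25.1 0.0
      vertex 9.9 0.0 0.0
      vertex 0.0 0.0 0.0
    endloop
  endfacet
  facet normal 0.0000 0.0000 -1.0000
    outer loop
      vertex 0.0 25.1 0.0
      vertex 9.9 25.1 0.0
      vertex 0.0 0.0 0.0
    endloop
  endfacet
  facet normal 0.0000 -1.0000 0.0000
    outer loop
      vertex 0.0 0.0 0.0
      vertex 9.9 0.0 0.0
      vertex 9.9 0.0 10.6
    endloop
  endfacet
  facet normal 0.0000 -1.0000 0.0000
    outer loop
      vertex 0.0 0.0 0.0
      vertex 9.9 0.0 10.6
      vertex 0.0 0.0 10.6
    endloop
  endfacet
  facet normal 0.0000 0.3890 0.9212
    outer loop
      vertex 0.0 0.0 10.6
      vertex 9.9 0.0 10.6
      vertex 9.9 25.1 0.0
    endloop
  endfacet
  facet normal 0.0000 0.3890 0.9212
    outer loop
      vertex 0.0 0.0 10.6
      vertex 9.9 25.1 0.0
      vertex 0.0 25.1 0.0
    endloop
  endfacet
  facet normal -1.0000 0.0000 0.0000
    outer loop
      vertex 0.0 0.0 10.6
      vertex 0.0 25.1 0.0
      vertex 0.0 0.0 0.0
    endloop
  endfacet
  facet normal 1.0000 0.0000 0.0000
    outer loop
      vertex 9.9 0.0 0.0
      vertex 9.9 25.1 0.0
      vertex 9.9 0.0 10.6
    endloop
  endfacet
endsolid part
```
; perimeter-only toolpath
G21 ; units = mm
G90 ; absolute positioning
G28 ; home
; layer 1
G0 Z1.3
G0 X0.0 Y0.0
G1 X9.9 Y0.0
G1 X9.9 Y22.0
G1 X0.0 Y22.0
G1 X0.0 Y0.0
; layer 2
G0 Z2.6
G0 X0.0 Y0.0
G1 X9.9 Y0.0
G1 X9.9 Y18.8
G1 X0.0 Y18.8
G1 X0.0 Y0.0
; layer 3
G0 Z4.0
G0 X0.0 Y0.0
G1 X9.9 Y0.0
G1 X9.9 Y15.7
G1 X0.0 Y15.7
G1 X0.0 Y0.0
; layer 4
G0 Z5.3
G0 X0.0 Y0.0
G1 X9.9 Y0.0
G1 X9.9 Y12.6
G1 X0.0 Y12.6
G1 X0.0 Y0.0
; layer 5
G0 Z6.6
G0 X0.0 Y0.0
G1 X9.9 Y0.0
G1 X9.9 Y9.4
G1 X0.0 Y9.4
G1 X0.0 Y0.0
; layer 6
G0 Z7.9
G0 X0.0 Y0.0
G1 X9.9 Y0.0
G1 X9.9 Y6.3
G1 X0.0 Y6.3
G1 X0.0 Y0.0
; layer 7
G0 Z9.3
G0 X0.0 Y0.0
G1 X9.9 Y0.0
G1 X9.9 Y3.1
G1 X0.0 Y3.1
G1 X0.0 Y0.0
M2 ; end

The solid is a wedge (ramp): 9.9 × 25.1 mm base, rising to 10.6 mm along the y=0 edge and sloping linearly to z=0 at y=25.1. Slicing at Δz = 1.3 mm — 8 equal slices spanning the solid's height, so layer i sits at z = i·h/8 — gives 7 non-empty perimeters. Each is a 4-segment closed polygon; G0 lifts to the layer z and rapids to the start vertex, then G1 traces the edges. The cross-section shrinks linearly with z (the slice at the apex is degenerate and omitted).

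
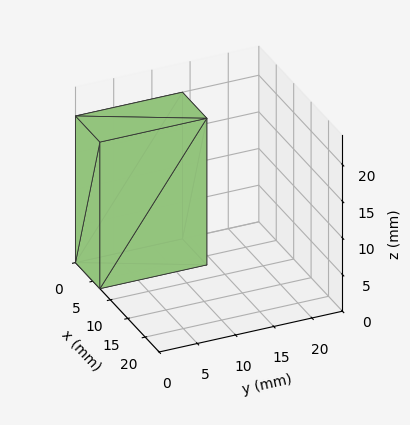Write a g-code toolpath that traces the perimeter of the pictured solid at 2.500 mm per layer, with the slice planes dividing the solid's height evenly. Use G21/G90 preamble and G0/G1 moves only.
Reading the render: the shape is a rectangular box, roughly 7 × 14 mm footprint and 20 mm tall (dimensions read to the nearest mm from the axis ticks). For the g-code, the solid's height is divided into equal slices at the stated Δz and each level perimeter traced with G1 moves after a G0 lift.

; perimeter-only toolpath
G21 ; units = mm
G90 ; absolute positioning
G28 ; home
; layer 1
G0 Z2.500
G0 X0.000 Y0.000
G1 X7.000 Y0.000
G1 X7.000 Y14.000
G1 X0.000 Y14.000
G1 X0.000 Y0.000
; layer 2
G0 Z5.000
G0 X0.000 Y0.000
G1 X7.000 Y0.000
G1 X7.000 Y14.000
G1 X0.000 Y14.000
G1 X0.000 Y0.000
; layer 3
G0 Z7.500
G0 X0.000 Y0.000
G1 X7.000 Y0.000
G1 X7.000 Y14.000
G1 X0.000 Y14.000
G1 X0.000 Y0.000
; layer 4
G0 Z10.000
G0 X0.000 Y0.000
G1 X7.000 Y0.000
G1 X7.000 Y14.000
G1 X0.000 Y14.000
G1 X0.000 Y0.000
; layer 5
G0 Z12.500
G0 X0.000 Y0.000
G1 X7.000 Y0.000
G1 X7.000 Y14.000
G1 X0.000 Y14.000
G1 X0.000 Y0.000
; layer 6
G0 Z15.000
G0 X0.000 Y0.000
G1 X7.000 Y0.000
G1 X7.000 Y14.000
G1 X0.000 Y14.000
G1 X0.000 Y0.000
; layer 7
G0 Z17.500
G0 X0.000 Y0.000
G1 X7.000 Y0.000
G1 X7.000 Y14.000
G1 X0.000 Y14.000
G1 X0.000 Y0.000
; layer 8
G0 Z20.000
G0 X0.000 Y0.000
G1 X7.000 Y0.000
G1 X7.000 Y14.000
G1 X0.000 Y14.000
G1 X0.000 Y0.000
M2 ; end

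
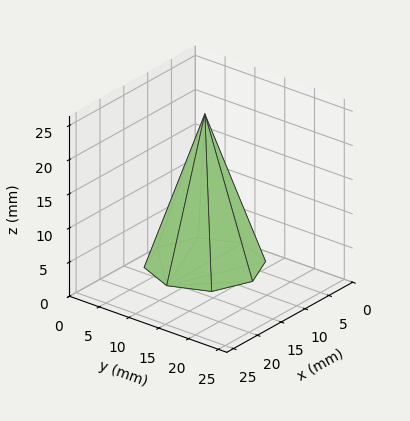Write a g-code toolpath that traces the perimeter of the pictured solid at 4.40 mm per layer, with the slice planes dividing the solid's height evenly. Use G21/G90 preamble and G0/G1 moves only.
Reading the render: the shape is a regular 8-sided pyramid, base circumscribed radius ≈ 8 mm, apex at z ≈ 22 mm (dimensions read to the nearest mm from the axis ticks). For the g-code, the solid's height is divided into equal slices at the stated Δz and each level perimeter traced with G1 moves after a G0 lift.

; perimeter-only toolpath
G21 ; units = mm
G90 ; absolute positioning
G28 ; home
; layer 1
G0 Z4.40
G0 X14.40 Y8.00
G1 X12.53 Y12.53
G1 X8.00 Y14.40
G1 X3.47 Y12.53
G1 X1.60 Y8.00
G1 X3.47 Y3.47
G1 X8.00 Y1.60
G1 X12.53 Y3.47
G1 X14.40 Y8.00
; layer 2
G0 Z8.80
G0 X12.80 Y8.00
G1 X11.40 Y11.40
G1 X8.00 Y12.80
G1 X4.60 Y11.40
G1 X3.20 Y8.00
G1 X4.60 Y4.60
G1 X8.00 Y3.20
G1 X11.40 Y4.60
G1 X12.80 Y8.00
; layer 3
G0 Z13.20
G0 X11.20 Y8.00
G1 X10.26 Y10.26
G1 X8.00 Y11.20
G1 X5.74 Y10.26
G1 X4.80 Y8.00
G1 X5.74 Y5.74
G1 X8.00 Y4.80
G1 X10.26 Y5.74
G1 X11.20 Y8.00
; layer 4
G0 Z17.60
G0 X9.60 Y8.00
G1 X9.13 Y9.13
G1 X8.00 Y9.60
G1 X6.87 Y9.13
G1 X6.40 Y8.00
G1 X6.87 Y6.87
G1 X8.00 Y6.40
G1 X9.13 Y6.87
G1 X9.60 Y8.00
M2 ; end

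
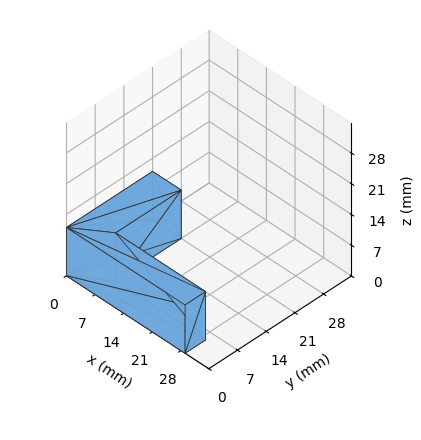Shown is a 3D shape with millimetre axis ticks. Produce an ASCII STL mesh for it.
Reading the render: the shape is an L-shaped prism: outer 29 × 21 mm, arm thicknesses ≈ 5 mm (horizontal) and 7 mm (vertical), extruded 11 mm in z (dimensions read to the nearest mm from the axis ticks). For the STL, each face is triangulated and given an outward normal.

solid part
  facet normal 0.0000 0.0000 -1.0000
    outer loop
      vertex 29.0 5.0 0.0
      vertex 29.0 0.0 0.0
      vertex 0.0 0.0 0.0
    endloop
  endfacet
  facet normal 0.0000 0.0000 -1.0000
    outer loop
      vertex 7.0 5.0 0.0
      vertex 29.0 5.0 0.0
      vertex 0.0 0.0 0.0
    endloop
  endfacet
  facet normal 0.0000 0.0000 -1.0000
    outer loop
      vertex 7.0 21.0 0.0
      vertex 7.0 5.0 0.0
      vertex 0.0 0.0 0.0
    endloop
  endfacet
  facet normal 0.0000 0.0000 -1.0000
    outer loop
      vertex 0.0 21.0 0.0
      vertex 7.0 21.0 0.0
      vertex 0.0 0.0 0.0
    endloop
  endfacet
  facet normal 0.0000 0.0000 1.0000
    outer loop
      vertex 0.0 0.0 11.0
      vertex 29.0 0.0 11.0
      vertex 29.0 5.0 11.0
    endloop
  endfacet
  facet normal 0.0000 0.0000 1.0000
    outer loop
      vertex 0.0 0.0 11.0
      vertex 29.0 5.0 11.0
      vertex 7.0 5.0 11.0
    endloop
  endfacet
  facet normal 0.0000 0.0000 1.0000
    outer loop
      vertex 0.0 0.0 11.0
      vertex 7.0 5.0 11.0
      vertex 7.0 21.0 11.0
    endloop
  endfacet
  facet normal 0.0000 0.0000 1.0000
    outer loop
      vertex 0.0 0.0 11.0
      vertex 7.0 21.0 11.0
      vertex 0.0 21.0 11.0
    endloop
  endfacet
  facet normal 0.0000 -1.0000 0.0000
    outer loop
      vertex 0.0 0.0 0.0
      vertex 29.0 0.0 0.0
      vertex 29.0 0.0 11.0
    endloop
  endfacet
  facet normal 0.0000 -1.0000 0.0000
    outer loop
      vertex 0.0 0.0 0.0
      vertex 29.0 0.0 11.0
      vertex 0.0 0.0 11.0
    endloop
  endfacet
  facet normal 1.0000 0.0000 0.0000
    outer loop
      vertex 29.0 0.0 0.0
      vertex 29.0 5.0 0.0
      vertex 29.0 5.0 11.0
    endloop
  endfacet
  facet normal 1.0000 0.0000 0.0000
    outer loop
      vertex 29.0 0.0 0.0
      vertex 29.0 5.0 11.0
      vertex 29.0 0.0 11.0
    endloop
  endfacet
  facet normal 0.0000 1.0000 0.0000
    outer loop
      vertex 29.0 5.0 0.0
      vertex 7.0 5.0 0.0
      vertex 7.0 5.0 11.0
    endloop
  endfacet
  facet normal 0.0000 1.0000 0.0000
    outer loop
      vertex 29.0 5.0 0.0
      vertex 7.0 5.0 11.0
      vertex 29.0 5.0 11.0
    endloop
  endfacet
  facet normal 1.0000 0.0000 0.0000
    outer loop
      vertex 7.0 5.0 0.0
      vertex 7.0 21.0 0.0
      vertex 7.0 21.0 11.0
    endloop
  endfacet
  facet normal 1.0000 0.0000 0.0000
    outer loop
      vertex 7.0 5.0 0.0
      vertex 7.0 21.0 11.0
      vertex 7.0 5.0 11.0
    endloop
  endfacet
  facet normal 0.0000 1.0000 0.0000
    outer loop
      vertex 7.0 21.0 0.0
      vertex 0.0 21.0 0.0
      vertex 0.0 21.0 11.0
    endloop
  endfacet
  facet normal 0.0000 1.0000 0.0000
    outer loop
      vertex 7.0 21.0 0.0
      vertex 0.0 21.0 11.0
      vertex 7.0 21.0 11.0
    endloop
  endfacet
  facet normal -1.0000 0.0000 0.0000
    outer loop
      vertex 0.0 21.0 0.0
      vertex 0.0 0.0 0.0
      vertex 0.0 0.0 11.0
    endloop
  endfacet
  facet normal -1.0000 0.0000 0.0000
    outer loop
      vertex 0.0 21.0 0.0
      vertex 0.0 0.0 11.0
      vertex 0.0 21.0 11.0
    endloop
  endfacet
endsolid part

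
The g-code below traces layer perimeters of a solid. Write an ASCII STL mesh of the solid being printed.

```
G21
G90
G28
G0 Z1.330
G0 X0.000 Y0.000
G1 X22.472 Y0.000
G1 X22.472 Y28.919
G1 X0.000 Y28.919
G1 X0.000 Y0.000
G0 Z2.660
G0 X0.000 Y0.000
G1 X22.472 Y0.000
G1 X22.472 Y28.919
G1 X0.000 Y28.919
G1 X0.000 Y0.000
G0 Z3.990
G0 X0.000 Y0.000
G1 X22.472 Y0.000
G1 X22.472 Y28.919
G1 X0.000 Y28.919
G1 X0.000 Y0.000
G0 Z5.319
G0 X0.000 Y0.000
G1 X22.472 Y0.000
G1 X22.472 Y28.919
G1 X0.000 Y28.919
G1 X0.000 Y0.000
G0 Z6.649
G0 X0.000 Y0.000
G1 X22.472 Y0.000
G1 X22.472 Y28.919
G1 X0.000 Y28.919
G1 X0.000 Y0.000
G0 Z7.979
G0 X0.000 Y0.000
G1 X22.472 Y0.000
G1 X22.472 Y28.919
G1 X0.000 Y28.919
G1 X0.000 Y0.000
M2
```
solid part
  facet normal 0.0000 0.0000 -1.0000
    outer loop
      vertex 22.472 28.919 0.000
      vertex 22.472 0.000 0.000
      vertex 0.000 0.000 0.000
    endloop
  endfacet
  facet normal 0.0000 0.0000 -1.0000
    outer loop
      vertex 0.000 28.919 0.000
      vertex 22.472 28.919 0.000
      vertex 0.000 0.000 0.000
    endloop
  endfacet
  facet normal 0.0000 0.0000 1.0000
    outer loop
      vertex 0.000 0.000 7.979
      vertex 22.472 0.000 7.979
      vertex 22.472 28.919 7.979
    endloop
  endfacet
  facet normal 0.0000 0.0000 1.0000
    outer loop
      vertex 0.000 0.000 7.979
      vertex 22.472 28.919 7.979
      vertex 0.000 28.919 7.979
    endloop
  endfacet
  facet normal 0.0000 -1.0000 0.0000
    outer loop
      vertex 0.000 0.000 0.000
      vertex 22.472 0.000 0.000
      vertex 22.472 0.000 7.979
    endloop
  endfacet
  facet normal 0.0000 -1.0000 0.0000
    outer loop
      vertex 0.000 0.000 0.000
      vertex 22.472 0.000 7.979
      vertex 0.000 0.000 7.979
    endloop
  endfacet
  facet normal 0.0000 1.0000 0.0000
    outer loop
      vertex 22.472 28.919 7.979
      vertex 22.472 28.919 0.000
      vertex 0.000 28.919 0.000
    endloop
  endfacet
  facet normal 0.0000 1.0000 0.0000
    outer loop
      vertex 0.000 28.919 7.979
      vertex 22.472 28.919 7.979
      vertex 0.000 28.919 0.000
    endloop
  endfacet
  facet normal -1.0000 0.0000 0.0000
    outer loop
      vertex 0.000 28.919 7.979
      vertex 0.000 28.919 0.000
      vertex 0.000 0.000 0.000
    endloop
  endfacet
  facet normal -1.0000 0.0000 0.0000
    outer loop
      vertex 0.000 0.000 7.979
      vertex 0.000 28.919 7.979
      vertex 0.000 0.000 0.000
    endloop
  endfacet
  facet normal 1.0000 0.0000 0.0000
    outer loop
      vertex 22.472 0.000 0.000
      vertex 22.472 28.919 0.000
      vertex 22.472 28.919 7.979
    endloop
  endfacet
  facet normal 1.0000 0.0000 0.0000
    outer loop
      vertex 22.472 0.000 0.000
      vertex 22.472 28.919 7.979
      vertex 22.472 0.000 7.979
    endloop
  endfacet
endsolid part

The G0 Z moves step by Δz≈1.330 mm. Every layer's G1 loop is the same polygon, so the solid is a straight extrusion of it from z=0 to z≈7.98. Closing with flat bottom and top caps and triangulating gives 12 facets — a rectangular box, roughly 22.5 × 28.9 mm footprint and 7.98 mm tall.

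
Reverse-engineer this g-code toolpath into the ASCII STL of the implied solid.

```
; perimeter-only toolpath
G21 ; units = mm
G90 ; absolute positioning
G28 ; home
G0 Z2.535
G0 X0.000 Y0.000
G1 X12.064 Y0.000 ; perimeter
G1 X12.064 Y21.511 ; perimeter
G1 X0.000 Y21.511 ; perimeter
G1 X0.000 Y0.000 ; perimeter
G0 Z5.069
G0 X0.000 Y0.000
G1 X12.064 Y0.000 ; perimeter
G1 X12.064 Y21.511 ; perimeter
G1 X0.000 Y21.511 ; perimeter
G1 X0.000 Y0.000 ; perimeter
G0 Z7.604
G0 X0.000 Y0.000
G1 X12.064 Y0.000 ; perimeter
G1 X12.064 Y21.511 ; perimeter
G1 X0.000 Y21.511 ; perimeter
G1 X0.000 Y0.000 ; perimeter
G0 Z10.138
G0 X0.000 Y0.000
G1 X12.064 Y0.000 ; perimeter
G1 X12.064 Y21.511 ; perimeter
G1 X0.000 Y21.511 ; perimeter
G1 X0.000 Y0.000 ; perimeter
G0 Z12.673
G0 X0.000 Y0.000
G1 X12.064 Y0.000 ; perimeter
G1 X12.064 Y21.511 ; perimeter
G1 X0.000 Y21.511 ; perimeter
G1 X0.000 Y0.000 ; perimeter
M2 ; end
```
solid part
  facet normal 0.0000 0.0000 -1.0000
    outer loop
      vertex 12.064 21.511 0.000
      vertex 12.064 0.000 0.000
      vertex 0.000 0.000 0.000
    endloop
  endfacet
  facet normal 0.0000 0.0000 -1.0000
    outer loop
      vertex 0.000 21.511 0.000
      vertex 12.064 21.511 0.000
      vertex 0.000 0.000 0.000
    endloop
  endfacet
  facet normal 0.0000 0.0000 1.0000
    outer loop
      vertex 0.000 0.000 12.673
      vertex 12.064 0.000 12.673
      vertex 12.064 21.511 12.673
    endloop
  endfacet
  facet normal 0.0000 0.0000 1.0000
    outer loop
      vertex 0.000 0.000 12.673
      vertex 12.064 21.511 12.673
      vertex 0.000 21.511 12.673
    endloop
  endfacet
  facet normal 0.0000 -1.0000 0.0000
    outer loop
      vertex 0.000 0.000 0.000
      vertex 12.064 0.000 0.000
      vertex 12.064 0.000 12.673
    endloop
  endfacet
  facet normal 0.0000 -1.0000 0.0000
    outer loop
      vertex 0.000 0.000 0.000
      vertex 12.064 0.000 12.673
      vertex 0.000 0.000 12.673
    endloop
  endfacet
  facet normal 0.0000 1.0000 0.0000
    outer loop
      vertex 12.064 21.511 12.673
      vertex 12.064 21.511 0.000
      vertex 0.000 21.511 0.000
    endloop
  endfacet
  facet normal 0.0000 1.0000 0.0000
    outer loop
      vertex 0.000 21.511 12.673
      vertex 12.064 21.511 12.673
      vertex 0.000 21.511 0.000
    endloop
  endfacet
  facet normal -1.0000 0.0000 0.0000
    outer loop
      vertex 0.000 21.511 12.673
      vertex 0.000 21.511 0.000
      vertex 0.000 0.000 0.000
    endloop
  endfacet
  facet normal -1.0000 0.0000 0.0000
    outer loop
      vertex 0.000 0.000 12.673
      vertex 0.000 21.511 12.673
      vertex 0.000 0.000 0.000
    endloop
  endfacet
  facet normal 1.0000 0.0000 0.0000
    outer loop
      vertex 12.064 0.000 0.000
      vertex 12.064 21.511 0.000
      vertex 12.064 21.511 12.673
    endloop
  endfacet
  facet normal 1.0000 0.0000 0.0000
    outer loop
      vertex 12.064 0.000 0.000
      vertex 12.064 21.511 12.673
      vertex 12.064 0.000 12.673
    endloop
  endfacet
endsolid part

The G0 Z moves step by Δz≈2.535 mm. Every layer's G1 loop is the same polygon, so the solid is a straight extrusion of it from z=0 to z≈12.7. Closing with flat bottom and top caps and triangulating gives 12 facets — a rectangular box, roughly 12.1 × 21.5 mm footprint and 12.7 mm tall.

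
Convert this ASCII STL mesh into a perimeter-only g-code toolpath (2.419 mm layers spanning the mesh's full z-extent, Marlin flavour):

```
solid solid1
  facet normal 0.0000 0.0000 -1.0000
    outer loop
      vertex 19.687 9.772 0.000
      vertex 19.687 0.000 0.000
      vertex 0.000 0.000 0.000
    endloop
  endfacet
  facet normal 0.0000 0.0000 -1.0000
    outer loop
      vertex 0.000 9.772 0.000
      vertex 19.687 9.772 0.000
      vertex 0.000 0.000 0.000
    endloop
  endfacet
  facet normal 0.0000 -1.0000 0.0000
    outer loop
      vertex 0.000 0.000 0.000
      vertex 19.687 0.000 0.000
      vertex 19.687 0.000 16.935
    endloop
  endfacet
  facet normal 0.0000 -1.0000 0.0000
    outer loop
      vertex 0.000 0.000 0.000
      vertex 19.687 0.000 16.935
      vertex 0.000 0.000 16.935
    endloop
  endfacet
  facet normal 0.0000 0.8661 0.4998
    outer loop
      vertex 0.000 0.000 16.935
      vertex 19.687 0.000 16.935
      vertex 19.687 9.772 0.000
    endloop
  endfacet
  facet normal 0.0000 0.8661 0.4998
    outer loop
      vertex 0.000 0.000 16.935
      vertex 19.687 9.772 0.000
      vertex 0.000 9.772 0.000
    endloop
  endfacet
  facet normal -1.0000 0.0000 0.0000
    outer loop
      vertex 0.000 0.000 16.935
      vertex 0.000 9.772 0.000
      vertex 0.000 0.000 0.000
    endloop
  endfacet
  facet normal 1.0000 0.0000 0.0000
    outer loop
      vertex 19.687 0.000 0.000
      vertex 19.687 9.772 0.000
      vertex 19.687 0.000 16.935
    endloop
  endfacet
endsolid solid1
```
; perimeter-only toolpath
G21 ; units = mm
G90 ; absolute positioning
G28 ; home
; layer 1
G0 Z2.419
G0 X0.000 Y0.000
G1 X19.687 Y0.000
G1 X19.687 Y8.376
G1 X0.000 Y8.376
G1 X0.000 Y0.000
; layer 2
G0 Z4.839
G0 X0.000 Y0.000
G1 X19.687 Y0.000
G1 X19.687 Y6.980
G1 X0.000 Y6.980
G1 X0.000 Y0.000
; layer 3
G0 Z7.258
G0 X0.000 Y0.000
G1 X19.687 Y0.000
G1 X19.687 Y5.584
G1 X0.000 Y5.584
G1 X0.000 Y0.000
; layer 4
G0 Z9.677
G0 X0.000 Y0.000
G1 X19.687 Y0.000
G1 X19.687 Y4.188
G1 X0.000 Y4.188
G1 X0.000 Y0.000
; layer 5
G0 Z12.096
G0 X0.000 Y0.000
G1 X19.687 Y0.000
G1 X19.687 Y2.792
G1 X0.000 Y2.792
G1 X0.000 Y0.000
; layer 6
G0 Z14.516
G0 X0.000 Y0.000
G1 X19.687 Y0.000
G1 X19.687 Y1.396
G1 X0.000 Y1.396
G1 X0.000 Y0.000
M2 ; end

The solid is a wedge (ramp): 19.7 × 9.77 mm base, rising to 16.9 mm along the y=0 edge and sloping linearly to z=0 at y=9.77. Slicing at Δz = 2.419 mm — 7 equal slices spanning the solid's height, so layer i sits at z = i·h/7 — gives 6 non-empty perimeters. Each is a 4-segment closed polygon; G0 lifts to the layer z and rapids to the start vertex, then G1 traces the edges. The cross-section shrinks linearly with z (the slice at the apex is degenerate and omitted).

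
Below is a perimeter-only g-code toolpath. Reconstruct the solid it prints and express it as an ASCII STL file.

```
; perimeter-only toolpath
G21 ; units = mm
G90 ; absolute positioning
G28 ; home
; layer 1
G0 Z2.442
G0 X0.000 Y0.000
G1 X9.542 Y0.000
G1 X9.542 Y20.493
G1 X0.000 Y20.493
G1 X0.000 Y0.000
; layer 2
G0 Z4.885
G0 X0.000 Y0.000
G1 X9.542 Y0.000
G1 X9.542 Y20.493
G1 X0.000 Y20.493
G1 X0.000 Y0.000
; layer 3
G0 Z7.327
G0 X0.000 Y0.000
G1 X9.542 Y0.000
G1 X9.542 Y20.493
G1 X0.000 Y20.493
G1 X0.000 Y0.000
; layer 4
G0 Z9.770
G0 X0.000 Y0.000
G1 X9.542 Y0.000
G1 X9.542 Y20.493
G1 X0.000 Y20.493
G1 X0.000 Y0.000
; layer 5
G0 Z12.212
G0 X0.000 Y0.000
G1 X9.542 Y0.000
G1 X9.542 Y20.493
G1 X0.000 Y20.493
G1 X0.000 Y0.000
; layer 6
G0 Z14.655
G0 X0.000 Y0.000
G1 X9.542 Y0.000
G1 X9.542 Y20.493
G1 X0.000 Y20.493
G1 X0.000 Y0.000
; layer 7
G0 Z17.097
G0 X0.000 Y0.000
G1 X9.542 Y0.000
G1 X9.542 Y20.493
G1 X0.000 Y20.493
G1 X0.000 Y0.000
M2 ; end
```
solid part
  facet normal 0.0000 0.0000 -1.0000
    outer loop
      vertex 9.542 20.493 0.000
      vertex 9.542 0.000 0.000
      vertex 0.000 0.000 0.000
    endloop
  endfacet
  facet normal 0.0000 0.0000 -1.0000
    outer loop
      vertex 0.000 20.493 0.000
      vertex 9.542 20.493 0.000
      vertex 0.000 0.000 0.000
    endloop
  endfacet
  facet normal 0.0000 0.0000 1.0000
    outer loop
      vertex 0.000 0.000 17.097
      vertex 9.542 0.000 17.097
      vertex 9.542 20.493 17.097
    endloop
  endfacet
  facet normal 0.0000 0.0000 1.0000
    outer loop
      vertex 0.000 0.000 17.097
      vertex 9.542 20.493 17.097
      vertex 0.000 20.493 17.097
    endloop
  endfacet
  facet normal 0.0000 -1.0000 0.0000
    outer loop
      vertex 0.000 0.000 0.000
      vertex 9.542 0.000 0.000
      vertex 9.542 0.000 17.097
    endloop
  endfacet
  facet normal 0.0000 -1.0000 0.0000
    outer loop
      vertex 0.000 0.000 0.000
      vertex 9.542 0.000 17.097
      vertex 0.000 0.000 17.097
    endloop
  endfacet
  facet normal 0.0000 1.0000 0.0000
    outer loop
      vertex 9.542 20.493 17.097
      vertex 9.542 20.493 0.000
      vertex 0.000 20.493 0.000
    endloop
  endfacet
  facet normal 0.0000 1.0000 0.0000
    outer loop
      vertex 0.000 20.493 17.097
      vertex 9.542 20.493 17.097
      vertex 0.000 20.493 0.000
    endloop
  endfacet
  facet normal -1.0000 0.0000 0.0000
    outer loop
      vertex 0.000 20.493 17.097
      vertex 0.000 20.493 0.000
      vertex 0.000 0.000 0.000
    endloop
  endfacet
  facet normal -1.0000 0.0000 0.0000
    outer loop
      vertex 0.000 0.000 17.097
      vertex 0.000 20.493 17.097
      vertex 0.000 0.000 0.000
    endloop
  endfacet
  facet normal 1.0000 0.0000 0.0000
    outer loop
      vertex 9.542 0.000 0.000
      vertex 9.542 20.493 0.000
      vertex 9.542 20.493 17.097
    endloop
  endfacet
  facet normal 1.0000 0.0000 0.0000
    outer loop
      vertex 9.542 0.000 0.000
      vertex 9.542 20.493 17.097
      vertex 9.542 0.000 17.097
    endloop
  endfacet
endsolid part

The G0 Z moves step by Δz≈2.442 mm. Every layer's G1 loop is the same polygon, so the solid is a straight extrusion of it from z=0 to z≈17.1. Closing with flat bottom and top caps and triangulating gives 12 facets — a rectangular box, roughly 9.54 × 20.5 mm footprint and 17.1 mm tall.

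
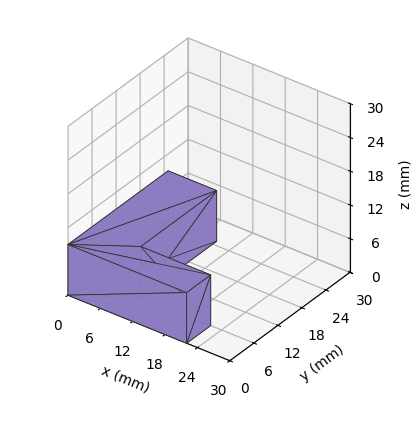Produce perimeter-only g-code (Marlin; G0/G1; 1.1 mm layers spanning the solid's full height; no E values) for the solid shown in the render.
Reading the render: the shape is an L-shaped prism: outer 22 × 25 mm, arm thicknesses ≈ 6 mm (horizontal) and 9 mm (vertical), extruded 9 mm in z (dimensions read to the nearest mm from the axis ticks). For the g-code, the solid's height is divided into equal slices at the stated Δz and each level perimeter traced with G1 moves after a G0 lift.

; perimeter-only toolpath
G21 ; units = mm
G90 ; absolute positioning
G28 ; home
; layer 1
G0 Z1.1
G0 X0.0 Y0.0
G1 X22.0 Y0.0
G1 X22.0 Y6.0
G1 X9.0 Y6.0
G1 X9.0 Y25.0
G1 X0.0 Y25.0
G1 X0.0 Y0.0
; layer 2
G0 Z2.2
G0 X0.0 Y0.0
G1 X22.0 Y0.0
G1 X22.0 Y6.0
G1 X9.0 Y6.0
G1 X9.0 Y25.0
G1 X0.0 Y25.0
G1 X0.0 Y0.0
; layer 3
G0 Z3.4
G0 X0.0 Y0.0
G1 X22.0 Y0.0
G1 X22.0 Y6.0
G1 X9.0 Y6.0
G1 X9.0 Y25.0
G1 X0.0 Y25.0
G1 X0.0 Y0.0
; layer 4
G0 Z4.5
G0 X0.0 Y0.0
G1 X22.0 Y0.0
G1 X22.0 Y6.0
G1 X9.0 Y6.0
G1 X9.0 Y25.0
G1 X0.0 Y25.0
G1 X0.0 Y0.0
; layer 5
G0 Z5.6
G0 X0.0 Y0.0
G1 X22.0 Y0.0
G1 X22.0 Y6.0
G1 X9.0 Y6.0
G1 X9.0 Y25.0
G1 X0.0 Y25.0
G1 X0.0 Y0.0
; layer 6
G0 Z6.8
G0 X0.0 Y0.0
G1 X22.0 Y0.0
G1 X22.0 Y6.0
G1 X9.0 Y6.0
G1 X9.0 Y25.0
G1 X0.0 Y25.0
G1 X0.0 Y0.0
; layer 7
G0 Z7.9
G0 X0.0 Y0.0
G1 X22.0 Y0.0
G1 X22.0 Y6.0
G1 X9.0 Y6.0
G1 X9.0 Y25.0
G1 X0.0 Y25.0
G1 X0.0 Y0.0
; layer 8
G0 Z9.0
G0 X0.0 Y0.0
G1 X22.0 Y0.0
G1 X22.0 Y6.0
G1 X9.0 Y6.0
G1 X9.0 Y25.0
G1 X0.0 Y25.0
G1 X0.0 Y0.0
M2 ; end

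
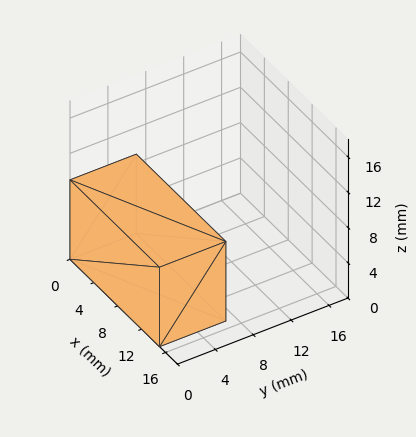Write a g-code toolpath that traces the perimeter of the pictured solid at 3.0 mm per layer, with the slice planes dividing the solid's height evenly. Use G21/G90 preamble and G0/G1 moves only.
Reading the render: the shape is a rectangular box, roughly 15 × 7 mm footprint and 9 mm tall (dimensions read to the nearest mm from the axis ticks). For the g-code, the solid's height is divided into equal slices at the stated Δz and each level perimeter traced with G1 moves after a G0 lift.

; perimeter-only toolpath
G21 ; units = mm
G90 ; absolute positioning
G28 ; home
; layer 1
G0 Z3.0
G0 X0.0 Y0.0
G1 X15.0 Y0.0
G1 X15.0 Y7.0
G1 X0.0 Y7.0
G1 X0.0 Y0.0
; layer 2
G0 Z6.0
G0 X0.0 Y0.0
G1 X15.0 Y0.0
G1 X15.0 Y7.0
G1 X0.0 Y7.0
G1 X0.0 Y0.0
; layer 3
G0 Z9.0
G0 X0.0 Y0.0
G1 X15.0 Y0.0
G1 X15.0 Y7.0
G1 X0.0 Y7.0
G1 X0.0 Y0.0
M2 ; end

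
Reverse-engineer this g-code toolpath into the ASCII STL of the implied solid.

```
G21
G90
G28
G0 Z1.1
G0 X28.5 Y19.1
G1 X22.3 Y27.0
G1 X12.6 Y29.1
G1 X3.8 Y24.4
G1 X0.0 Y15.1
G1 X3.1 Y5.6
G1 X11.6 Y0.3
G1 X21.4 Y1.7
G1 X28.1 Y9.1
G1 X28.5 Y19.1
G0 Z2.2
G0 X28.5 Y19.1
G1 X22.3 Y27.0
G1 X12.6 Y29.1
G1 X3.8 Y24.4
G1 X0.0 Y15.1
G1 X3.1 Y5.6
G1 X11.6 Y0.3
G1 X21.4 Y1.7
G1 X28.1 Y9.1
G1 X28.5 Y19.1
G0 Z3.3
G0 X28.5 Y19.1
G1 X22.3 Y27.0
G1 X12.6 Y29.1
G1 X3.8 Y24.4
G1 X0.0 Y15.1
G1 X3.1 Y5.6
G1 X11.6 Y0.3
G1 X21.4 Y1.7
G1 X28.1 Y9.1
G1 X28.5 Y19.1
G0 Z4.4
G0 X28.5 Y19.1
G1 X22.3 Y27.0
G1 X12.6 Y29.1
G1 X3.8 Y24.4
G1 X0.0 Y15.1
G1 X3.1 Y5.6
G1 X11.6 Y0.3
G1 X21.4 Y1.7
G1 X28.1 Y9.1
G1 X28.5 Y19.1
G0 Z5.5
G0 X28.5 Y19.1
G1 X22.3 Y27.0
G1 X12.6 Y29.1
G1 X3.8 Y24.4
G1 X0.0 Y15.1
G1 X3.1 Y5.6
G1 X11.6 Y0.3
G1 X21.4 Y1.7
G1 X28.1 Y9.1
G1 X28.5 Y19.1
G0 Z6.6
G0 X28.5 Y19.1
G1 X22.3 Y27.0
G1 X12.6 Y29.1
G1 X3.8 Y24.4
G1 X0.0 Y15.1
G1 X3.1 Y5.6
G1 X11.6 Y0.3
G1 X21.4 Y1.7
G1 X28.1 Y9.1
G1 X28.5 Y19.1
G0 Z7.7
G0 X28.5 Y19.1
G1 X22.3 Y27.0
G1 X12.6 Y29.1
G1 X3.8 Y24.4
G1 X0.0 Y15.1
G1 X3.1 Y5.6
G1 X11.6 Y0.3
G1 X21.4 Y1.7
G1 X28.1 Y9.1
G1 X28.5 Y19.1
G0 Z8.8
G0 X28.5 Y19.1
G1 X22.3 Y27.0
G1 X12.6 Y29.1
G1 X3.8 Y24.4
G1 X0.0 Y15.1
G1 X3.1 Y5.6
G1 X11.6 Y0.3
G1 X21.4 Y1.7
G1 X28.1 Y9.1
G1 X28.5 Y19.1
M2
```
solid part
  facet normal 0.0000 0.0000 -1.0000
    outer loop
      vertex 12.6 29.1 0.0
      vertex 22.3 27.0 0.0
      vertex 28.5 19.1 0.0
    endloop
  endfacet
  facet normal 0.0000 0.0000 -1.0000
    outer loop
      vertex 3.8 24.4 0.0
      vertex 12.6 29.1 0.0
      vertex 28.5 19.1 0.0
    endloop
  endfacet
  facet normal 0.0000 0.0000 -1.0000
    outer loop
      vertex 0.0 15.1 0.0
      vertex 3.8 24.4 0.0
      vertex 28.5 19.1 0.0
    endloop
  endfacet
  facet normal 0.0000 0.0000 -1.0000
    outer loop
      vertex 3.1 5.6 0.0
      vertex 0.0 15.1 0.0
      vertex 28.5 19.1 0.0
    endloop
  endfacet
  facet normal 0.0000 0.0000 -1.0000
    outer loop
      vertex 11.6 0.3 0.0
      vertex 3.1 5.6 0.0
      vertex 28.5 19.1 0.0
    endloop
  endfacet
  facet normal 0.0000 0.0000 -1.0000
    outer loop
      vertex 21.4 1.7 0.0
      vertex 11.6 0.3 0.0
      vertex 28.5 19.1 0.0
    endloop
  endfacet
  facet normal 0.0000 0.0000 -1.0000
    outer loop
      vertex 28.1 9.1 0.0
      vertex 21.4 1.7 0.0
      vertex 28.5 19.1 0.0
    endloop
  endfacet
  facet normal 0.0000 0.0000 1.0000
    outer loop
      vertex 28.5 19.1 8.8
      vertex 22.3 27.0 8.8
      vertex 12.6 29.1 8.8
    endloop
  endfacet
  facet normal 0.0000 0.0000 1.0000
    outer loop
      vertex 28.5 19.1 8.8
      vertex 12.6 29.1 8.8
      vertex 3.8 24.4 8.8
    endloop
  endfacet
  facet normal 0.0000 0.0000 1.0000
    outer loop
      vertex 28.5 19.1 8.8
      vertex 3.8 24.4 8.8
      vertex 0.0 15.1 8.8
    endloop
  endfacet
  facet normal 0.0000 0.0000 1.0000
    outer loop
      vertex 28.5 19.1 8.8
      vertex 0.0 15.1 8.8
      vertex 3.1 5.6 8.8
    endloop
  endfacet
  facet normal 0.0000 0.0000 1.0000
    outer loop
      vertex 28.5 19.1 8.8
      vertex 3.1 5.6 8.8
      vertex 11.6 0.3 8.8
    endloop
  endfacet
  facet normal 0.0000 0.0000 1.0000
    outer loop
      vertex 28.5 19.1 8.8
      vertex 11.6 0.3 8.8
      vertex 21.4 1.7 8.8
    endloop
  endfacet
  facet normal 0.0000 0.0000 1.0000
    outer loop
      vertex 28.5 19.1 8.8
      vertex 21.4 1.7 8.8
      vertex 28.1 9.1 8.8
    endloop
  endfacet
  facet normal 0.7867 0.6174 0.0000
    outer loop
      vertex 28.5 19.1 0.0
      vertex 22.3 27.0 0.0
      vertex 22.3 27.0 8.8
    endloop
  endfacet
  facet normal 0.7867 0.6174 0.0000
    outer loop
      vertex 28.5 19.1 0.0
      vertex 22.3 27.0 8.8
      vertex 28.5 19.1 8.8
    endloop
  endfacet
  facet normal 0.2116 0.9774 0.0000
    outer loop
      vertex 22.3 27.0 0.0
      vertex 12.6 29.1 0.0
      vertex 12.6 29.1 8.8
    endloop
  endfacet
  facet normal 0.2116 0.9774 0.0000
    outer loop
      vertex 22.3 27.0 0.0
      vertex 12.6 29.1 8.8
      vertex 22.3 27.0 8.8
    endloop
  endfacet
  facet normal -0.4711 0.8821 0.0000
    outer loop
      vertex 12.6 29.1 0.0
      vertex 3.8 24.4 0.0
      vertex 3.8 24.4 8.8
    endloop
  endfacet
  facet normal -0.4711 0.8821 0.0000
    outer loop
      vertex 12.6 29.1 0.0
      vertex 3.8 24.4 8.8
      vertex 12.6 29.1 8.8
    endloop
  endfacet
  facet normal -0.9257 0.3782 0.0000
    outer loop
      vertex 3.8 24.4 0.0
      vertex 0.0 15.1 0.0
      vertex 0.0 15.1 8.8
    endloop
  endfacet
  facet normal -0.9257 0.3782 0.0000
    outer loop
      vertex 3.8 24.4 0.0
      vertex 0.0 15.1 8.8
      vertex 3.8 24.4 8.8
    endloop
  endfacet
  facet normal -0.9507 -0.3102 0.0000
    outer loop
      vertex 0.0 15.1 0.0
      vertex 3.1 5.6 0.0
      vertex 3.1 5.6 8.8
    endloop
  endfacet
  facet normal -0.9507 -0.3102 0.0000
    outer loop
      vertex 0.0 15.1 0.0
      vertex 3.1 5.6 8.8
      vertex 0.0 15.1 8.8
    endloop
  endfacet
  facet normal -0.5291 -0.8486 0.0000
    outer loop
      vertex 3.1 5.6 0.0
      vertex 11.6 0.3 0.0
      vertex 11.6 0.3 8.8
    endloop
  endfacet
  facet normal -0.5291 -0.8486 0.0000
    outer loop
      vertex 3.1 5.6 0.0
      vertex 11.6 0.3 8.8
      vertex 3.1 5.6 8.8
    endloop
  endfacet
  facet normal 0.1414 -0.9899 0.0000
    outer loop
      vertex 11.6 0.3 0.0
      vertex 21.4 1.7 0.0
      vertex 21.4 1.7 8.8
    endloop
  endfacet
  facet normal 0.1414 -0.9899 0.0000
    outer loop
      vertex 11.6 0.3 0.0
      vertex 21.4 1.7 8.8
      vertex 11.6 0.3 8.8
    endloop
  endfacet
  facet normal 0.7413 -0.6712 0.0000
    outer loop
      vertex 21.4 1.7 0.0
      vertex 28.1 9.1 0.0
      vertex 28.1 9.1 8.8
    endloop
  endfacet
  facet normal 0.7413 -0.6712 0.0000
    outer loop
      vertex 21.4 1.7 0.0
      vertex 28.1 9.1 8.8
      vertex 21.4 1.7 8.8
    endloop
  endfacet
  facet normal 0.9992 -0.0400 0.0000
    outer loop
      vertex 28.1 9.1 0.0
      vertex 28.5 19.1 0.0
      vertex 28.5 19.1 8.8
    endloop
  endfacet
  facet normal 0.9992 -0.0400 0.0000
    outer loop
      vertex 28.1 9.1 0.0
      vertex 28.5 19.1 8.8
      vertex 28.1 9.1 8.8
    endloop
  endfacet
endsolid part

The G0 Z moves step by Δz≈1.1 mm. Every layer's G1 loop is the same polygon, so the solid is a straight extrusion of it from z=0 to z≈8.8. Closing with flat bottom and top caps and triangulating gives 32 facets — a regular 9-sided prism (a cylinder approximated with 9 flat sides), circumscribed radius ≈ 14.6 mm, height ≈ 8.8 mm.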